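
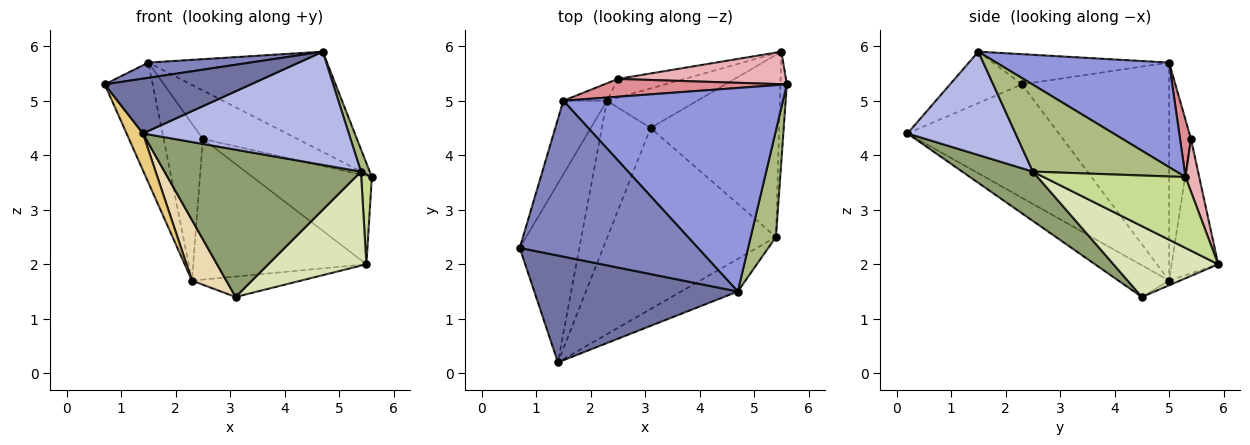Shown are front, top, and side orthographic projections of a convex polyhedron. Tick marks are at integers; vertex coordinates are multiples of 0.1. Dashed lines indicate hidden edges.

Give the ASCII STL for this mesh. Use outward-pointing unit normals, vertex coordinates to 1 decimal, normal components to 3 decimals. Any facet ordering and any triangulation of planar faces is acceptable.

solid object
 facet normal -0.219 -0.445 0.868
  outer loop
   vertex 1.4 0.2 4.4
   vertex 4.7 1.5 5.9
   vertex 0.7 2.3 5.3
  endloop
 endfacet
 facet normal -0.166 -0.096 0.981
  outer loop
   vertex 1.5 5.0 5.7
   vertex 0.7 2.3 5.3
   vertex 4.7 1.5 5.9
  endloop
 endfacet
 facet normal 0.393 0.406 0.825
  outer loop
   vertex 1.5 5.0 5.7
   vertex 4.7 1.5 5.9
   vertex 5.6 5.3 3.6
  endloop
 endfacet
 facet normal 0.450 -0.858 -0.247
  outer loop
   vertex 5.4 2.5 3.7
   vertex 4.7 1.5 5.9
   vertex 1.4 0.2 4.4
  endloop
 endfacet
 facet normal 0.221 -0.615 -0.757
  outer loop
   vertex 5.4 2.5 3.7
   vertex 1.4 0.2 4.4
   vertex 3.1 4.5 1.4
  endloop
 endfacet
 facet normal 0.959 -0.059 0.278
  outer loop
   vertex 5.4 2.5 3.7
   vertex 5.6 5.3 3.6
   vertex 4.7 1.5 5.9
  endloop
 endfacet
 facet normal 0.993 -0.074 -0.090
  outer loop
   vertex 5.5 5.9 2.0
   vertex 5.6 5.3 3.6
   vertex 5.4 2.5 3.7
  endloop
 endfacet
 facet normal 0.440 -0.412 -0.798
  outer loop
   vertex 5.5 5.9 2.0
   vertex 5.4 2.5 3.7
   vertex 3.1 4.5 1.4
  endloop
 endfacet
 facet normal -0.046 0.459 -0.887
  outer loop
   vertex 2.3 5.0 1.7
   vertex 5.5 5.9 2.0
   vertex 3.1 4.5 1.4
  endloop
 endfacet
 facet normal -0.934 0.304 -0.187
  outer loop
   vertex 2.3 5.0 1.7
   vertex 0.7 2.3 5.3
   vertex 1.5 5.0 5.7
  endloop
 endfacet
 facet normal -0.881 -0.095 -0.463
  outer loop
   vertex 2.3 5.0 1.7
   vertex 1.4 0.2 4.4
   vertex 0.7 2.3 5.3
  endloop
 endfacet
 facet normal -0.511 -0.346 -0.786
  outer loop
   vertex 2.3 5.0 1.7
   vertex 3.1 4.5 1.4
   vertex 1.4 0.2 4.4
  endloop
 endfacet
 facet normal -0.483 0.870 -0.097
  outer loop
   vertex 2.5 5.4 4.3
   vertex 2.3 5.0 1.7
   vertex 1.5 5.0 5.7
  endloop
 endfacet
 facet normal -0.257 0.958 -0.128
  outer loop
   vertex 2.5 5.4 4.3
   vertex 5.5 5.9 2.0
   vertex 2.3 5.0 1.7
  endloop
 endfacet
 facet normal 0.108 0.933 0.343
  outer loop
   vertex 2.5 5.4 4.3
   vertex 1.5 5.0 5.7
   vertex 5.6 5.3 3.6
  endloop
 endfacet
 facet normal 0.108 0.933 0.343
  outer loop
   vertex 2.5 5.4 4.3
   vertex 5.6 5.3 3.6
   vertex 5.5 5.9 2.0
  endloop
 endfacet
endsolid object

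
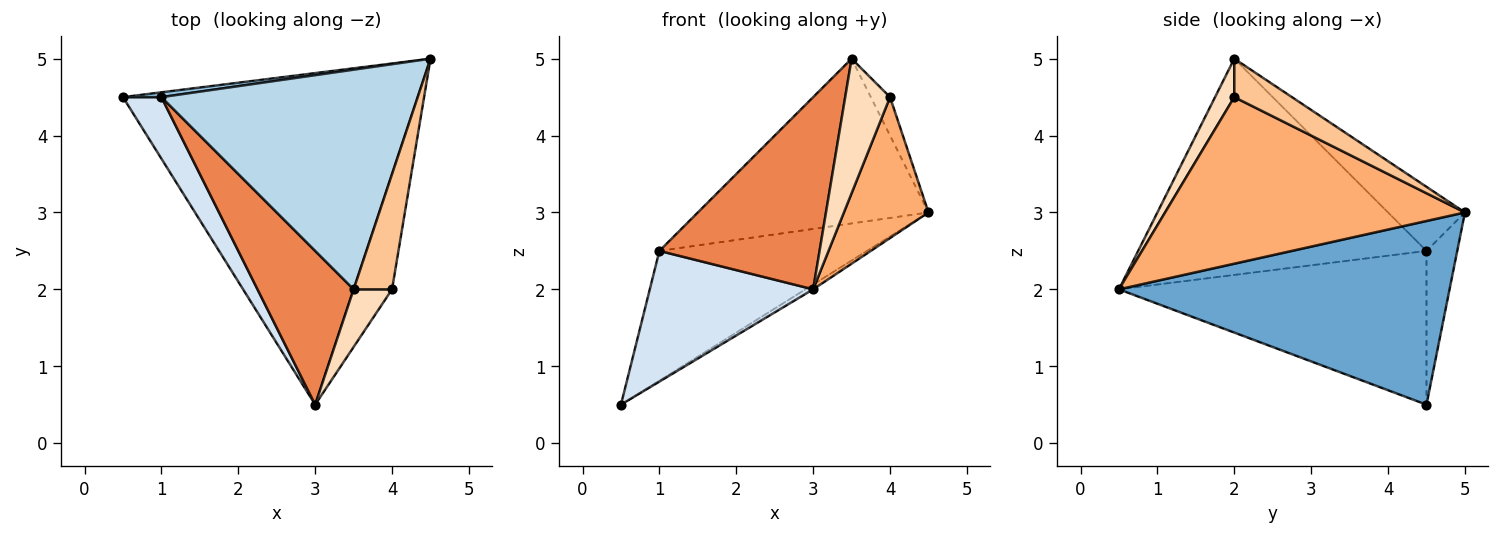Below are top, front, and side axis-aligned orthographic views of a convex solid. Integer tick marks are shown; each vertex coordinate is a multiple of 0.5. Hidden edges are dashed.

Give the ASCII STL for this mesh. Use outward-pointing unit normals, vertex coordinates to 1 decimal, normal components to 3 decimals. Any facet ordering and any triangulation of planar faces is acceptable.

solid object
 facet normal 0.529 0.012 -0.849
  outer loop
   vertex 3.0 0.5 2.0
   vertex 0.5 4.5 0.5
   vertex 4.5 5.0 3.0
  endloop
 endfacet
 facet normal -0.146 0.989 0.037
  outer loop
   vertex 1.0 4.5 2.5
   vertex 4.5 5.0 3.0
   vertex 0.5 4.5 0.5
  endloop
 endfacet
 facet normal -0.196 0.588 0.784
  outer loop
   vertex 1.0 4.5 2.5
   vertex 3.5 2.0 5.0
   vertex 4.5 5.0 3.0
  endloop
 endfacet
 facet normal -0.862 -0.458 0.216
  outer loop
   vertex 1.0 4.5 2.5
   vertex 0.5 4.5 0.5
   vertex 3.0 0.5 2.0
  endloop
 endfacet
 facet normal -0.815 -0.453 0.362
  outer loop
   vertex 1.0 4.5 2.5
   vertex 3.0 0.5 2.0
   vertex 3.5 2.0 5.0
  endloop
 endfacet
 facet normal 0.940 -0.265 -0.217
  outer loop
   vertex 4.0 2.0 4.5
   vertex 3.0 0.5 2.0
   vertex 4.5 5.0 3.0
  endloop
 endfacet
 facet normal 0.688 0.229 0.688
  outer loop
   vertex 4.0 2.0 4.5
   vertex 4.5 5.0 3.0
   vertex 3.5 2.0 5.0
  endloop
 endfacet
 facet normal 0.367 -0.855 0.367
  outer loop
   vertex 4.0 2.0 4.5
   vertex 3.5 2.0 5.0
   vertex 3.0 0.5 2.0
  endloop
 endfacet
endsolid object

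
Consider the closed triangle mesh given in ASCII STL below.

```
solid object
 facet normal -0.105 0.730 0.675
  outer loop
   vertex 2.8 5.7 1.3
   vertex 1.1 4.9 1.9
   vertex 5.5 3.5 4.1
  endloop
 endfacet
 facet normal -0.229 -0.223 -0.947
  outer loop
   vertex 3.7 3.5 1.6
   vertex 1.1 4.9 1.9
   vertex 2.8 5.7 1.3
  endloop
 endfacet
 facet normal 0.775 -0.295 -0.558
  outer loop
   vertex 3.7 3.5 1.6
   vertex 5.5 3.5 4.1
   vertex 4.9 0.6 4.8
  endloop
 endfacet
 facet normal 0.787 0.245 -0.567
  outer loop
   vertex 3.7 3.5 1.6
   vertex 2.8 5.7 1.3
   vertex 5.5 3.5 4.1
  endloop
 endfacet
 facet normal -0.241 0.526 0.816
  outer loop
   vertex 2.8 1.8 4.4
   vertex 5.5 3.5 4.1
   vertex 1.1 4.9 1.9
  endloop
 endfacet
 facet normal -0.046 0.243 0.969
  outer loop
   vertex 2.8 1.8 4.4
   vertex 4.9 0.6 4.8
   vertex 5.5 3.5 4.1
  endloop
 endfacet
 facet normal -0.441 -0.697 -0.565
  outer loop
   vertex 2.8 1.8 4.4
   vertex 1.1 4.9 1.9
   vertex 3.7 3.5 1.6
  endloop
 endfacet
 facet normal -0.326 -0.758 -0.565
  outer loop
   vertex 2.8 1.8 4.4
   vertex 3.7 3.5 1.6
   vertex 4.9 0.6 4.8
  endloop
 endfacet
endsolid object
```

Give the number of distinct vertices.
6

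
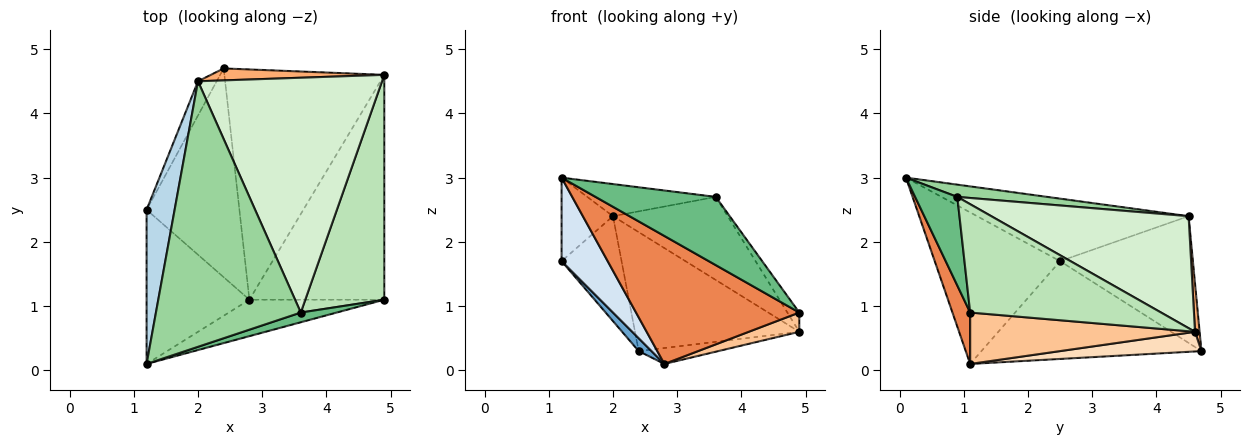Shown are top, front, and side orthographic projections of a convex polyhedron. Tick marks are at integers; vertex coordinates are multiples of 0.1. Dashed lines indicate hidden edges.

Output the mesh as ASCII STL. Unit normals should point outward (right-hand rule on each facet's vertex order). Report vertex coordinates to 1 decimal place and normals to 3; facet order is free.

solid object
 facet normal -0.725 -0.042 -0.688
  outer loop
   vertex 2.8 1.1 0.1
   vertex 1.2 2.5 1.7
   vertex 2.4 4.7 0.3
  endloop
 endfacet
 facet normal -0.903 0.408 -0.133
  outer loop
   vertex 2.0 4.5 2.4
   vertex 2.4 4.7 0.3
   vertex 1.2 2.5 1.7
  endloop
 endfacet
 facet normal -0.891 0.216 0.400
  outer loop
   vertex 1.2 0.1 3.0
   vertex 2.0 4.5 2.4
   vertex 1.2 2.5 1.7
  endloop
 endfacet
 facet normal -0.792 -0.291 -0.537
  outer loop
   vertex 1.2 0.1 3.0
   vertex 1.2 2.5 1.7
   vertex 2.8 1.1 0.1
  endloop
 endfacet
 facet normal 0.104 -0.957 -0.273
  outer loop
   vertex 1.2 0.1 3.0
   vertex 2.8 1.1 0.1
   vertex 4.9 1.1 0.9
  endloop
 endfacet
 facet normal 0.028 0.995 0.100
  outer loop
   vertex 4.9 4.6 0.6
   vertex 2.4 4.7 0.3
   vertex 2.0 4.5 2.4
  endloop
 endfacet
 facet normal 0.355 -0.080 -0.932
  outer loop
   vertex 4.9 4.6 0.6
   vertex 4.9 1.1 0.9
   vertex 2.8 1.1 0.1
  endloop
 endfacet
 facet normal 0.122 0.069 -0.990
  outer loop
   vertex 4.9 4.6 0.6
   vertex 2.8 1.1 0.1
   vertex 2.4 4.7 0.3
  endloop
 endfacet
 facet normal 0.328 -0.935 0.133
  outer loop
   vertex 3.6 0.9 2.7
   vertex 1.2 0.1 3.0
   vertex 4.9 1.1 0.9
  endloop
 endfacet
 facet normal 0.084 0.120 0.989
  outer loop
   vertex 3.6 0.9 2.7
   vertex 2.0 4.5 2.4
   vertex 1.2 0.1 3.0
  endloop
 endfacet
 facet normal 0.807 0.050 0.588
  outer loop
   vertex 3.6 0.9 2.7
   vertex 4.9 1.1 0.9
   vertex 4.9 4.6 0.6
  endloop
 endfacet
 facet normal 0.498 0.289 0.818
  outer loop
   vertex 3.6 0.9 2.7
   vertex 4.9 4.6 0.6
   vertex 2.0 4.5 2.4
  endloop
 endfacet
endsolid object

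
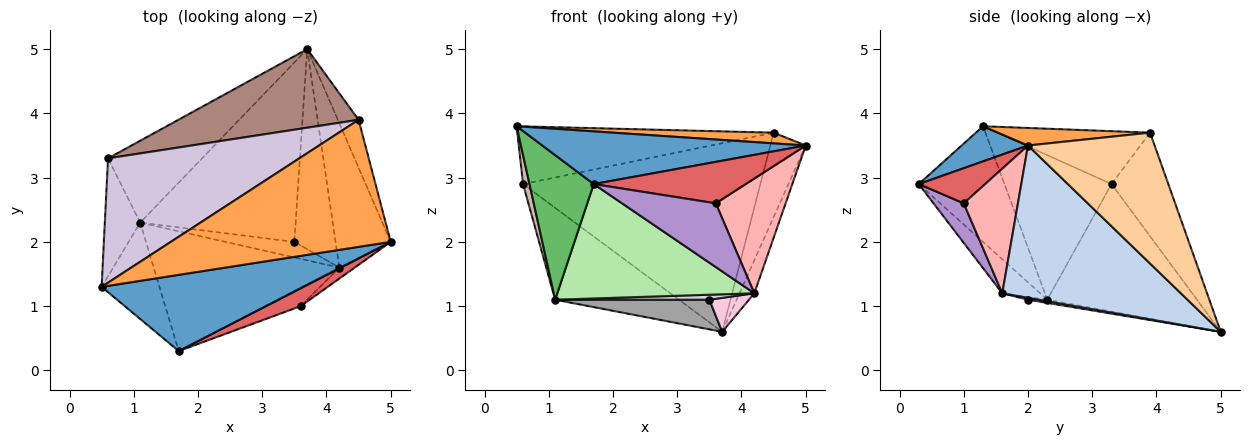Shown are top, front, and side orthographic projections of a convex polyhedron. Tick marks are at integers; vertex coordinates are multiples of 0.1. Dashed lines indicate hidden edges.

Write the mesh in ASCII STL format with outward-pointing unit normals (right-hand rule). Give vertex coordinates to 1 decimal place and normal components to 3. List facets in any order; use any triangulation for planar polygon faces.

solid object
 facet normal 0.142 -0.563 0.814
  outer loop
   vertex 1.7 0.3 2.9
   vertex 5.0 2.0 3.5
   vertex 0.5 1.3 3.8
  endloop
 endfacet
 facet normal 0.937 0.078 -0.340
  outer loop
   vertex 4.2 1.6 1.2
   vertex 3.7 5.0 0.6
   vertex 5.0 2.0 3.5
  endloop
 endfacet
 facet normal 0.079 -0.084 0.993
  outer loop
   vertex 4.5 3.9 3.7
   vertex 0.5 1.3 3.8
   vertex 5.0 2.0 3.5
  endloop
 endfacet
 facet normal 0.952 0.266 -0.151
  outer loop
   vertex 4.5 3.9 3.7
   vertex 5.0 2.0 3.5
   vertex 3.7 5.0 0.6
  endloop
 endfacet
 facet normal -0.743 -0.557 -0.371
  outer loop
   vertex 1.1 2.3 1.1
   vertex 1.7 0.3 2.9
   vertex 0.5 1.3 3.8
  endloop
 endfacet
 facet normal -0.131 -0.685 -0.717
  outer loop
   vertex 1.1 2.3 1.1
   vertex 4.2 1.6 1.2
   vertex 1.7 0.3 2.9
  endloop
 endfacet
 facet normal 0.372 -0.852 0.368
  outer loop
   vertex 3.6 1.0 2.6
   vertex 5.0 2.0 3.5
   vertex 1.7 0.3 2.9
  endloop
 endfacet
 facet normal 0.611 -0.788 -0.076
  outer loop
   vertex 3.6 1.0 2.6
   vertex 4.2 1.6 1.2
   vertex 5.0 2.0 3.5
  endloop
 endfacet
 facet normal 0.296 -0.917 -0.266
  outer loop
   vertex 3.6 1.0 2.6
   vertex 1.7 0.3 2.9
   vertex 4.2 1.6 1.2
  endloop
 endfacet
 facet normal -0.243 0.408 0.880
  outer loop
   vertex 0.6 3.3 2.9
   vertex 0.5 1.3 3.8
   vertex 4.5 3.9 3.7
  endloop
 endfacet
 facet normal -0.216 0.901 0.376
  outer loop
   vertex 0.6 3.3 2.9
   vertex 4.5 3.9 3.7
   vertex 3.7 5.0 0.6
  endloop
 endfacet
 facet normal -0.970 -0.058 -0.237
  outer loop
   vertex 0.6 3.3 2.9
   vertex 1.1 2.3 1.1
   vertex 0.5 1.3 3.8
  endloop
 endfacet
 facet normal -0.670 0.554 -0.494
  outer loop
   vertex 0.6 3.3 2.9
   vertex 3.7 5.0 0.6
   vertex 1.1 2.3 1.1
  endloop
 endfacet
 facet normal 0.045 -0.167 -0.985
  outer loop
   vertex 3.5 2.0 1.1
   vertex 3.7 5.0 0.6
   vertex 4.2 1.6 1.2
  endloop
 endfacet
 facet normal -0.020 -0.163 -0.986
  outer loop
   vertex 3.5 2.0 1.1
   vertex 1.1 2.3 1.1
   vertex 3.7 5.0 0.6
  endloop
 endfacet
 facet normal -0.038 -0.305 -0.952
  outer loop
   vertex 3.5 2.0 1.1
   vertex 4.2 1.6 1.2
   vertex 1.1 2.3 1.1
  endloop
 endfacet
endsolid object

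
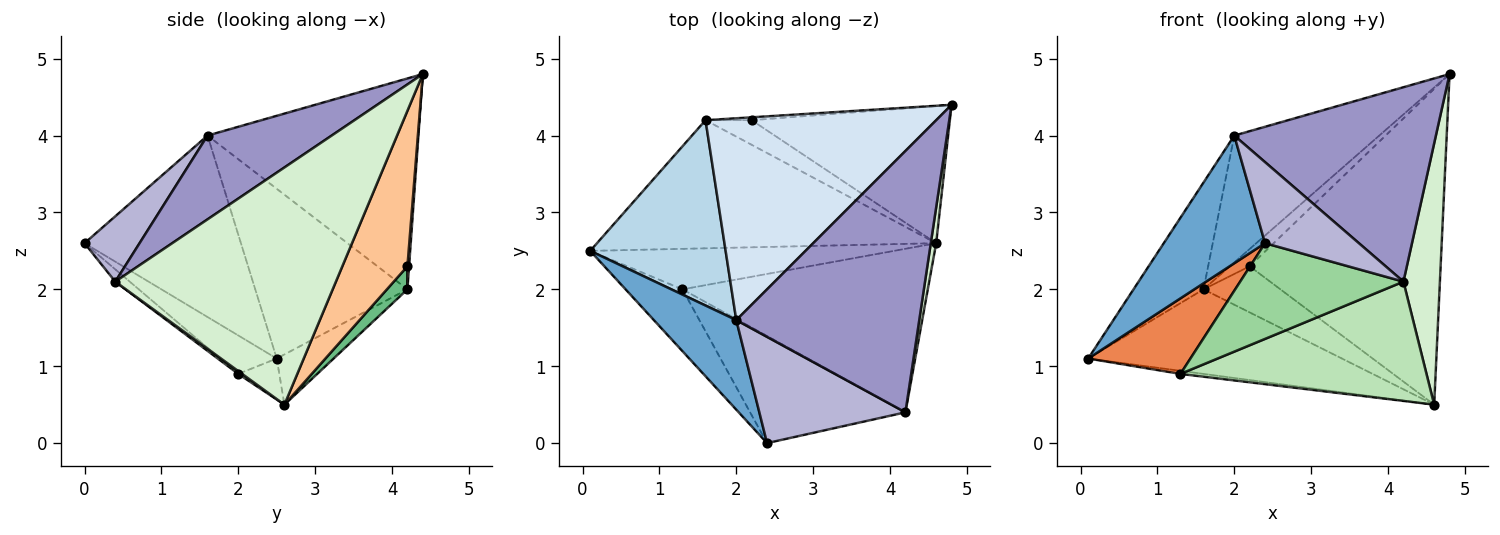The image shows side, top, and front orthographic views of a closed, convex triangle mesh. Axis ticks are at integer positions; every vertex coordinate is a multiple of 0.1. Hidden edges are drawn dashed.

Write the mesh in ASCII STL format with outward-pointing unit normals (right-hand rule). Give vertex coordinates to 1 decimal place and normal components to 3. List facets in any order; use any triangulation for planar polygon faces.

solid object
 facet normal -0.784 -0.508 0.356
  outer loop
   vertex 2.0 1.6 4.0
   vertex 0.1 2.5 1.1
   vertex 2.4 0.0 2.6
  endloop
 endfacet
 facet normal -0.123 0.547 -0.828
  outer loop
   vertex 1.6 4.2 2.0
   vertex 4.6 2.6 0.5
   vertex 0.1 2.5 1.1
  endloop
 endfacet
 facet normal -0.736 0.338 0.587
  outer loop
   vertex 1.6 4.2 2.0
   vertex 0.1 2.5 1.1
   vertex 2.0 1.6 4.0
  endloop
 endfacet
 facet normal -0.612 0.421 0.669
  outer loop
   vertex 1.6 4.2 2.0
   vertex 2.0 1.6 4.0
   vertex 4.8 4.4 4.8
  endloop
 endfacet
 facet normal -0.393 -0.711 -0.582
  outer loop
   vertex 1.3 2.0 0.9
   vertex 2.4 0.0 2.6
   vertex 0.1 2.5 1.1
  endloop
 endfacet
 facet normal -0.133 0.075 -0.988
  outer loop
   vertex 1.3 2.0 0.9
   vertex 0.1 2.5 1.1
   vertex 4.6 2.6 0.5
  endloop
 endfacet
 facet normal 0.298 0.875 -0.380
  outer loop
   vertex 2.2 4.2 2.3
   vertex 4.8 4.4 4.8
   vertex 4.6 2.6 0.5
  endloop
 endfacet
 facet normal 0.082 0.983 -0.164
  outer loop
   vertex 2.2 4.2 2.3
   vertex 1.6 4.2 2.0
   vertex 4.8 4.4 4.8
  endloop
 endfacet
 facet normal 0.229 0.859 -0.458
  outer loop
   vertex 2.2 4.2 2.3
   vertex 4.6 2.6 0.5
   vertex 1.6 4.2 2.0
  endloop
 endfacet
 facet normal -0.059 -0.665 -0.744
  outer loop
   vertex 4.2 0.4 2.1
   vertex 2.4 0.0 2.6
   vertex 1.3 2.0 0.9
  endloop
 endfacet
 facet normal 0.009 -0.589 -0.808
  outer loop
   vertex 4.2 0.4 2.1
   vertex 1.3 2.0 0.9
   vertex 4.6 2.6 0.5
  endloop
 endfacet
 facet normal 0.986 -0.163 0.022
  outer loop
   vertex 4.2 0.4 2.1
   vertex 4.6 2.6 0.5
   vertex 4.8 4.4 4.8
  endloop
 endfacet
 facet normal 0.345 -0.560 0.753
  outer loop
   vertex 4.2 0.4 2.1
   vertex 4.8 4.4 4.8
   vertex 2.0 1.6 4.0
  endloop
 endfacet
 facet normal 0.335 -0.572 0.749
  outer loop
   vertex 4.2 0.4 2.1
   vertex 2.0 1.6 4.0
   vertex 2.4 0.0 2.6
  endloop
 endfacet
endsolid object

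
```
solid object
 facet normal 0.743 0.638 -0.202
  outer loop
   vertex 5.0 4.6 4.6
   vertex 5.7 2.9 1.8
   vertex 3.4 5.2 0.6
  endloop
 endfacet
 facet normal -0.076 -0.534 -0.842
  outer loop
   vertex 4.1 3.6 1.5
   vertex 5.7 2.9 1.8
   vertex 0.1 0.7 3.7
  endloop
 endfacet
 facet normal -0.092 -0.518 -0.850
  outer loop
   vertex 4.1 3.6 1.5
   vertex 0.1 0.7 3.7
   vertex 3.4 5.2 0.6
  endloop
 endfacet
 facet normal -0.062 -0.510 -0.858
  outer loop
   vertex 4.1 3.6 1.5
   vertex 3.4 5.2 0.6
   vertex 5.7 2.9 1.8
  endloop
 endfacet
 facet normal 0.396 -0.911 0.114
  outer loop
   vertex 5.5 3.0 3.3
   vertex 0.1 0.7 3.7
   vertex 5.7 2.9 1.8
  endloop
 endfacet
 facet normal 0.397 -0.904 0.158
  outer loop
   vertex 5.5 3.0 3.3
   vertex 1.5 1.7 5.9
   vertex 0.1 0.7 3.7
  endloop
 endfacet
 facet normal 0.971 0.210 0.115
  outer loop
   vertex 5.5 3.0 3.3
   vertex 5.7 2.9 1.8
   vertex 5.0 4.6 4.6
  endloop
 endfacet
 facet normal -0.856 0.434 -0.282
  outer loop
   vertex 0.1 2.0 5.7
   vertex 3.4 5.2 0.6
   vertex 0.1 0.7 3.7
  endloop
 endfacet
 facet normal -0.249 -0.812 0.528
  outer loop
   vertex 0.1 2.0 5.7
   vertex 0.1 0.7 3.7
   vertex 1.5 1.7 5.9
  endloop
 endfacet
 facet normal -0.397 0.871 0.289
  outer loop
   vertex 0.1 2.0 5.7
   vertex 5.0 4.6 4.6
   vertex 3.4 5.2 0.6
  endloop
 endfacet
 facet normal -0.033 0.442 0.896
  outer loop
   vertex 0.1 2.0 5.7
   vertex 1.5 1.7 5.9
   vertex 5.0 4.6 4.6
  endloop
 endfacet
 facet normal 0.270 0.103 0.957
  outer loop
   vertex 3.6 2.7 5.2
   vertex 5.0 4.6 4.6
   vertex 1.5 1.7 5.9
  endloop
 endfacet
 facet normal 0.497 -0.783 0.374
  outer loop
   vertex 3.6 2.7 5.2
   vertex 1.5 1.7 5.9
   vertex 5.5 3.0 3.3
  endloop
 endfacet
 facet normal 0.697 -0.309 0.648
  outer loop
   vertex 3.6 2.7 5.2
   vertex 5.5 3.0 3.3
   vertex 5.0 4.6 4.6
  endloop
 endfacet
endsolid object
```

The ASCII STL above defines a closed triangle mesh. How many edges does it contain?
21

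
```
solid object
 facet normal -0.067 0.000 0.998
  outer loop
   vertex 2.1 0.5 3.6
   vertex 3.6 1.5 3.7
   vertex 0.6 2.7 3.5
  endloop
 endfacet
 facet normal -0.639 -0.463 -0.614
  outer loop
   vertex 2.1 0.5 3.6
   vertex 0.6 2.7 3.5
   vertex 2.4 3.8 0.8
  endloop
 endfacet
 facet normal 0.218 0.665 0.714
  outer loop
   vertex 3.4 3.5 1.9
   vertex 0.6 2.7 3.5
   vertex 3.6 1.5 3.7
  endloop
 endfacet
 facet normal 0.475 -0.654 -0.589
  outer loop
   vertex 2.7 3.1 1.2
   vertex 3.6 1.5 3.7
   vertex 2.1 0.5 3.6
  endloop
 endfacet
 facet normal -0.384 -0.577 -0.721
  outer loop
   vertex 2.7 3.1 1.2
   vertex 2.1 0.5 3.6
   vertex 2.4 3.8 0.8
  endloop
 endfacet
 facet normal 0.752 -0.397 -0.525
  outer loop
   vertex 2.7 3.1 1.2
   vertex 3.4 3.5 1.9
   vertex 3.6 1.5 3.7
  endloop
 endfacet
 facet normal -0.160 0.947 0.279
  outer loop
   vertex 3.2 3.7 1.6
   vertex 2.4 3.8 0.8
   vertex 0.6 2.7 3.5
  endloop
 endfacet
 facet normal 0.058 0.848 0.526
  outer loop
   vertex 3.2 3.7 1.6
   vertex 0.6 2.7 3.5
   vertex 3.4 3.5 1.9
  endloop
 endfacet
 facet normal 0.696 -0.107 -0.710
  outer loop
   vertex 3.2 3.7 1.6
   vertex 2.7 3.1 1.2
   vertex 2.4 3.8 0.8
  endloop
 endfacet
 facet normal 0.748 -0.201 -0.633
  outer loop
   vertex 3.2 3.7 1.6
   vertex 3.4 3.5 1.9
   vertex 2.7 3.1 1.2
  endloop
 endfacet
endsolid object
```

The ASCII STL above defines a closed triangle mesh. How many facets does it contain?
10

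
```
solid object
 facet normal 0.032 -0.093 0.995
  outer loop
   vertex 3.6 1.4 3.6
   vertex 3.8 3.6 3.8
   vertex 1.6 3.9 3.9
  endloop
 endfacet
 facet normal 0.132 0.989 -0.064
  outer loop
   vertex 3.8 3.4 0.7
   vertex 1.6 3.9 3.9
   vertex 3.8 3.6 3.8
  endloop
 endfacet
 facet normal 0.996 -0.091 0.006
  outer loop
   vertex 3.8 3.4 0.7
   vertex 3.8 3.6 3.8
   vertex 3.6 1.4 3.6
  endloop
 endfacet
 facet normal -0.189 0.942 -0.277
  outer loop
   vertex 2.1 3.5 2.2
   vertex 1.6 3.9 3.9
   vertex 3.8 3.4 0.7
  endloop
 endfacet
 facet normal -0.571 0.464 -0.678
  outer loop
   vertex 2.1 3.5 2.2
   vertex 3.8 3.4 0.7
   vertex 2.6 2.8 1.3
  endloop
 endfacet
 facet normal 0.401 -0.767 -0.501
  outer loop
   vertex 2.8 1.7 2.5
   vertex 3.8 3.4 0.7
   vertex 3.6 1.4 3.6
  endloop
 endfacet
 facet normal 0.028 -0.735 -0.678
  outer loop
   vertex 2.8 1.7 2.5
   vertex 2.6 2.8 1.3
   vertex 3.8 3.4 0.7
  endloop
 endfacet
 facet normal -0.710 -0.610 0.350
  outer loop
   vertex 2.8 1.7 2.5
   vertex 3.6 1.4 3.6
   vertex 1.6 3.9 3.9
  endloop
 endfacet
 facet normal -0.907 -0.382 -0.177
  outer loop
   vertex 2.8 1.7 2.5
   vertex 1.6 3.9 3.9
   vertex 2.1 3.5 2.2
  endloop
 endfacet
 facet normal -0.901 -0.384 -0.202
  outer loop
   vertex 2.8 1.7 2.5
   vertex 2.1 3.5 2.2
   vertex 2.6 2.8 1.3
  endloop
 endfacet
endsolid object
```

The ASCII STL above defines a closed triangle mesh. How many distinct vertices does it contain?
7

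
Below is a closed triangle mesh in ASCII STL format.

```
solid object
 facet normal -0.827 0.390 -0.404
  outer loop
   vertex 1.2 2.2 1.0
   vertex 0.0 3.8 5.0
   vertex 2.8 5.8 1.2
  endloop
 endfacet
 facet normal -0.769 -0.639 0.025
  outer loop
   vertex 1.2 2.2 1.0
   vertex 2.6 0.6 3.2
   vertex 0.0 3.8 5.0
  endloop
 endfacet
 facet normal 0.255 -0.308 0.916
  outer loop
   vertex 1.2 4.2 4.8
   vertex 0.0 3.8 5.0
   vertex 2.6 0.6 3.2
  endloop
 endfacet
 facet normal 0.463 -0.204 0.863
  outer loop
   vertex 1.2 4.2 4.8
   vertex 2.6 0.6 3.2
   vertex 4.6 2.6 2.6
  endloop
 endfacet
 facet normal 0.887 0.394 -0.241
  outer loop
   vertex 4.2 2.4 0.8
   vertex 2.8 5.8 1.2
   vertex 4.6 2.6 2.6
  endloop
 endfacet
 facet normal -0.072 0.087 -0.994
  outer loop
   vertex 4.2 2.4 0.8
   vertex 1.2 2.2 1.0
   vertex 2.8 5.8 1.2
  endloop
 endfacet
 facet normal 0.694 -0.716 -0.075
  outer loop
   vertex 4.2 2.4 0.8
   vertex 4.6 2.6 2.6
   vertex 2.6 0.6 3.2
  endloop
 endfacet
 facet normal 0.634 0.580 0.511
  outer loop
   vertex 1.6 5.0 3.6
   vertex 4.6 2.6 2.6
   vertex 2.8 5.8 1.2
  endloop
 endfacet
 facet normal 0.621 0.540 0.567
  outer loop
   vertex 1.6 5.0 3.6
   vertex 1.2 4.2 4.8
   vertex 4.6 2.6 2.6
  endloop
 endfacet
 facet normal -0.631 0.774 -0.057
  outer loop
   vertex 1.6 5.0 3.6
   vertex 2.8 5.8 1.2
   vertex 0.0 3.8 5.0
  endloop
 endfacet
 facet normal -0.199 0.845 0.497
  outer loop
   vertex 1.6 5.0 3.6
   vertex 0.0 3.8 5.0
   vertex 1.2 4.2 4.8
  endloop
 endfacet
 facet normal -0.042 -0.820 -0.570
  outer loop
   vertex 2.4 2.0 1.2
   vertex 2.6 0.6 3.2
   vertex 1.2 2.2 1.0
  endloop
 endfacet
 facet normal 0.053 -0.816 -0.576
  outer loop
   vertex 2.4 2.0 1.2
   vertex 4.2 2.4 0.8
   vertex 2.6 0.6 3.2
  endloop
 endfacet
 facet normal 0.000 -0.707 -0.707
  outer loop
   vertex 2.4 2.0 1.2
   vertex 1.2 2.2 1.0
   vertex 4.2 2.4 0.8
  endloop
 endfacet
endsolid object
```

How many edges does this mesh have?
21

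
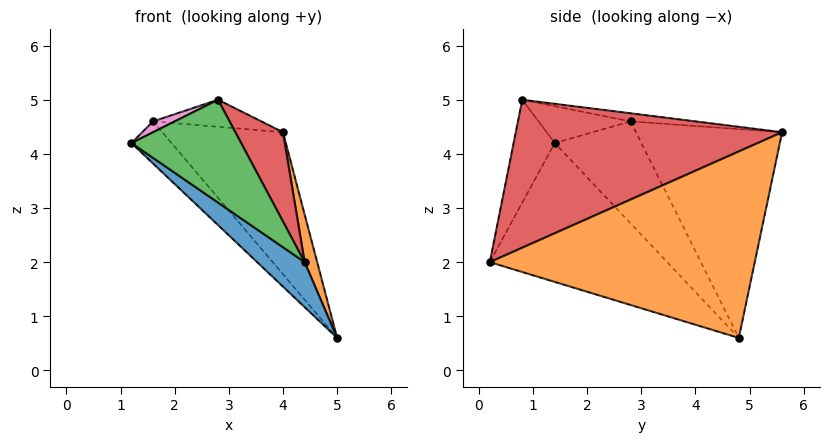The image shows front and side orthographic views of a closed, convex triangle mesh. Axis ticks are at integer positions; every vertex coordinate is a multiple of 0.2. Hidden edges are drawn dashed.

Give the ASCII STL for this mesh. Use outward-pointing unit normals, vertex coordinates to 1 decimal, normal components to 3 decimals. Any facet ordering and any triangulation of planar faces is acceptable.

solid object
 facet normal -0.599 -0.161 -0.784
  outer loop
   vertex 4.4 0.2 2.0
   vertex 1.2 1.4 4.2
   vertex 5.0 4.8 0.6
  endloop
 endfacet
 facet normal 0.964 -0.046 0.263
  outer loop
   vertex 4.0 5.6 4.4
   vertex 4.4 0.2 2.0
   vertex 5.0 4.8 0.6
  endloop
 endfacet
 facet normal -0.351 -0.936 0.000
  outer loop
   vertex 2.8 0.8 5.0
   vertex 1.2 1.4 4.2
   vertex 4.4 0.2 2.0
  endloop
 endfacet
 facet normal 0.859 -0.154 0.489
  outer loop
   vertex 2.8 0.8 5.0
   vertex 4.4 0.2 2.0
   vertex 4.0 5.6 4.4
  endloop
 endfacet
 facet normal -0.791 0.366 -0.490
  outer loop
   vertex 1.6 2.8 4.6
   vertex 5.0 4.8 0.6
   vertex 1.2 1.4 4.2
  endloop
 endfacet
 facet normal -0.731 0.603 -0.319
  outer loop
   vertex 1.6 2.8 4.6
   vertex 4.0 5.6 4.4
   vertex 5.0 4.8 0.6
  endloop
 endfacet
 facet normal -0.478 -0.112 0.871
  outer loop
   vertex 1.6 2.8 4.6
   vertex 1.2 1.4 4.2
   vertex 2.8 0.8 5.0
  endloop
 endfacet
 facet normal -0.087 0.145 0.986
  outer loop
   vertex 1.6 2.8 4.6
   vertex 2.8 0.8 5.0
   vertex 4.0 5.6 4.4
  endloop
 endfacet
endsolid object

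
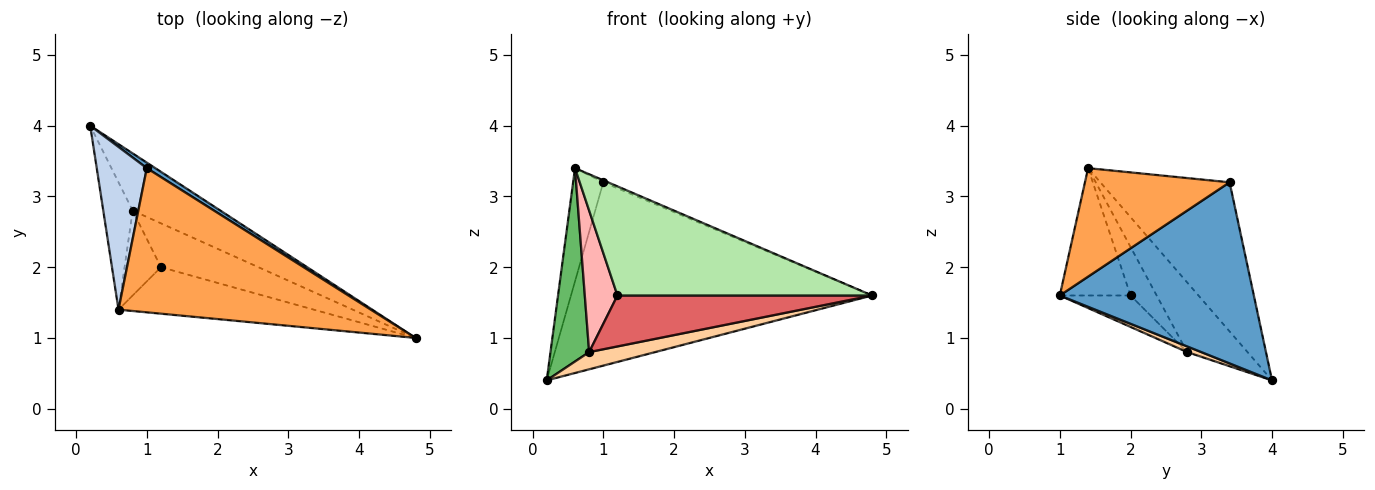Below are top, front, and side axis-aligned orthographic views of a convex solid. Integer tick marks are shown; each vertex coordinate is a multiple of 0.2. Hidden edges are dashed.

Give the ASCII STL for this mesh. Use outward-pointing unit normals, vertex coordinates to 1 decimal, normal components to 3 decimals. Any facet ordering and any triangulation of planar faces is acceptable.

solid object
 facet normal 0.541 0.840 0.025
  outer loop
   vertex 1.0 3.4 3.2
   vertex 4.8 1.0 1.6
   vertex 0.2 4.0 0.4
  endloop
 endfacet
 facet normal -0.926 0.216 0.311
  outer loop
   vertex 1.0 3.4 3.2
   vertex 0.2 4.0 0.4
   vertex 0.6 1.4 3.4
  endloop
 endfacet
 facet normal 0.395 0.013 0.919
  outer loop
   vertex 1.0 3.4 3.2
   vertex 0.6 1.4 3.4
   vertex 4.8 1.0 1.6
  endloop
 endfacet
 facet normal 0.062 -0.288 -0.956
  outer loop
   vertex 0.8 2.8 0.8
   vertex 0.2 4.0 0.4
   vertex 4.8 1.0 1.6
  endloop
 endfacet
 facet normal -0.793 -0.508 -0.335
  outer loop
   vertex 0.8 2.8 0.8
   vertex 0.6 1.4 3.4
   vertex 0.2 4.0 0.4
  endloop
 endfacet
 facet normal -0.248 -0.891 -0.380
  outer loop
   vertex 1.2 2.0 1.6
   vertex 4.8 1.0 1.6
   vertex 0.6 1.4 3.4
  endloop
 endfacet
 facet normal -0.206 -0.742 -0.639
  outer loop
   vertex 1.2 2.0 1.6
   vertex 0.8 2.8 0.8
   vertex 4.8 1.0 1.6
  endloop
 endfacet
 facet normal -0.566 -0.707 -0.424
  outer loop
   vertex 1.2 2.0 1.6
   vertex 0.6 1.4 3.4
   vertex 0.8 2.8 0.8
  endloop
 endfacet
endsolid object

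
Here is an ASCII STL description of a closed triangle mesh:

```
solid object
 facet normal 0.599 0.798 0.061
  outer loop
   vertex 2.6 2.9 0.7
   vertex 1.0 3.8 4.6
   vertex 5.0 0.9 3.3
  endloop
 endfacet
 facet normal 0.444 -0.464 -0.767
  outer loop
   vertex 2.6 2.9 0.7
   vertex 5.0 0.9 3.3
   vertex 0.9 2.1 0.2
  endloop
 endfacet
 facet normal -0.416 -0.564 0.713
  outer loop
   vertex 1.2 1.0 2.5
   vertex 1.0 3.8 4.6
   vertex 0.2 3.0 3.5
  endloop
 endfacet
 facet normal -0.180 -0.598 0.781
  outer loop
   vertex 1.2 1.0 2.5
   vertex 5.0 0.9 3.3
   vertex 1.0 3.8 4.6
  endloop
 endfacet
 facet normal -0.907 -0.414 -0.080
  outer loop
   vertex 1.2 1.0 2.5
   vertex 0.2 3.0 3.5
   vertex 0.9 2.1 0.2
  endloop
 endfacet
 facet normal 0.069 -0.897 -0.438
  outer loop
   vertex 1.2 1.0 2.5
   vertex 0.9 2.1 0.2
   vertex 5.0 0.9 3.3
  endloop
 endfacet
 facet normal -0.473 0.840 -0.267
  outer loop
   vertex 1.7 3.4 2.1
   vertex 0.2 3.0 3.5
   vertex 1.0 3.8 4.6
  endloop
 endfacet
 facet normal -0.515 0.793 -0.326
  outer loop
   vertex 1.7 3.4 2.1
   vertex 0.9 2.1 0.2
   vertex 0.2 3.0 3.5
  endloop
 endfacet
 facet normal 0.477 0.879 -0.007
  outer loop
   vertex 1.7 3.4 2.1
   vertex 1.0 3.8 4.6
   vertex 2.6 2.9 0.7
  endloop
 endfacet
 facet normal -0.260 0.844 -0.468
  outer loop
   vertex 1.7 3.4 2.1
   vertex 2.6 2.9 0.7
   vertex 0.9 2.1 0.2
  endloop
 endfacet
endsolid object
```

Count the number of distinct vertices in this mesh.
7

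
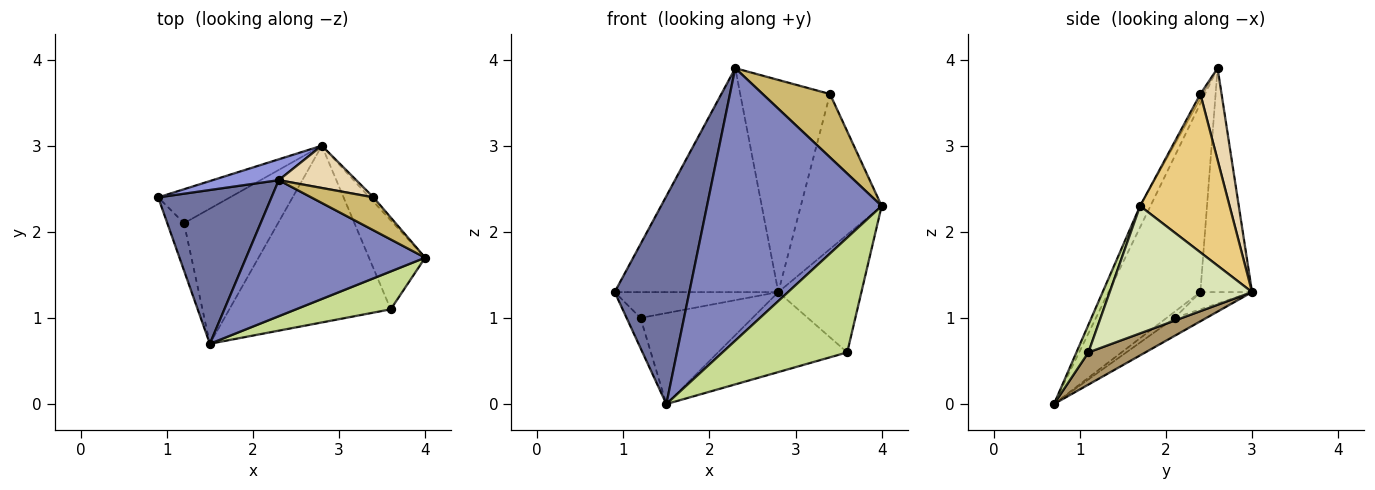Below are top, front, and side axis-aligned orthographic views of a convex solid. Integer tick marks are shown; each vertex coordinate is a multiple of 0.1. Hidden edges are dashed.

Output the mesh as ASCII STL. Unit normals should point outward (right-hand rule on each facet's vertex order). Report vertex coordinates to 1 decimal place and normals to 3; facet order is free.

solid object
 facet normal -0.703 -0.571 0.423
  outer loop
   vertex 2.3 2.6 3.9
   vertex 0.9 2.4 1.3
   vertex 1.5 0.7 0.0
  endloop
 endfacet
 facet normal -0.053 -0.893 0.446
  outer loop
   vertex 2.3 2.6 3.9
   vertex 1.5 0.7 0.0
   vertex 4.0 1.7 2.3
  endloop
 endfacet
 facet normal -0.300 0.950 0.088
  outer loop
   vertex 2.8 3.0 1.3
   vertex 0.9 2.4 1.3
   vertex 2.3 2.6 3.9
  endloop
 endfacet
 facet normal -0.293 0.513 -0.807
  outer loop
   vertex 1.2 2.1 1.0
   vertex 1.5 0.7 0.0
   vertex 0.9 2.4 1.3
  endloop
 endfacet
 facet normal -0.188 0.594 -0.782
  outer loop
   vertex 1.2 2.1 1.0
   vertex 0.9 2.4 1.3
   vertex 2.8 3.0 1.3
  endloop
 endfacet
 facet normal -0.157 0.552 -0.819
  outer loop
   vertex 1.2 2.1 1.0
   vertex 2.8 3.0 1.3
   vertex 1.5 0.7 0.0
  endloop
 endfacet
 facet normal 0.091 -0.946 0.312
  outer loop
   vertex 3.6 1.1 0.6
   vertex 4.0 1.7 2.3
   vertex 1.5 0.7 0.0
  endloop
 endfacet
 facet normal 0.807 0.471 -0.356
  outer loop
   vertex 3.6 1.1 0.6
   vertex 2.8 3.0 1.3
   vertex 4.0 1.7 2.3
  endloop
 endfacet
 facet normal 0.179 0.406 -0.896
  outer loop
   vertex 3.6 1.1 0.6
   vertex 1.5 0.7 0.0
   vertex 2.8 3.0 1.3
  endloop
 endfacet
 facet normal -0.035 -0.887 0.461
  outer loop
   vertex 3.4 2.4 3.6
   vertex 2.3 2.6 3.9
   vertex 4.0 1.7 2.3
  endloop
 endfacet
 facet normal 0.742 0.670 -0.019
  outer loop
   vertex 3.4 2.4 3.6
   vertex 4.0 1.7 2.3
   vertex 2.8 3.0 1.3
  endloop
 endfacet
 facet normal 0.226 0.955 0.190
  outer loop
   vertex 3.4 2.4 3.6
   vertex 2.8 3.0 1.3
   vertex 2.3 2.6 3.9
  endloop
 endfacet
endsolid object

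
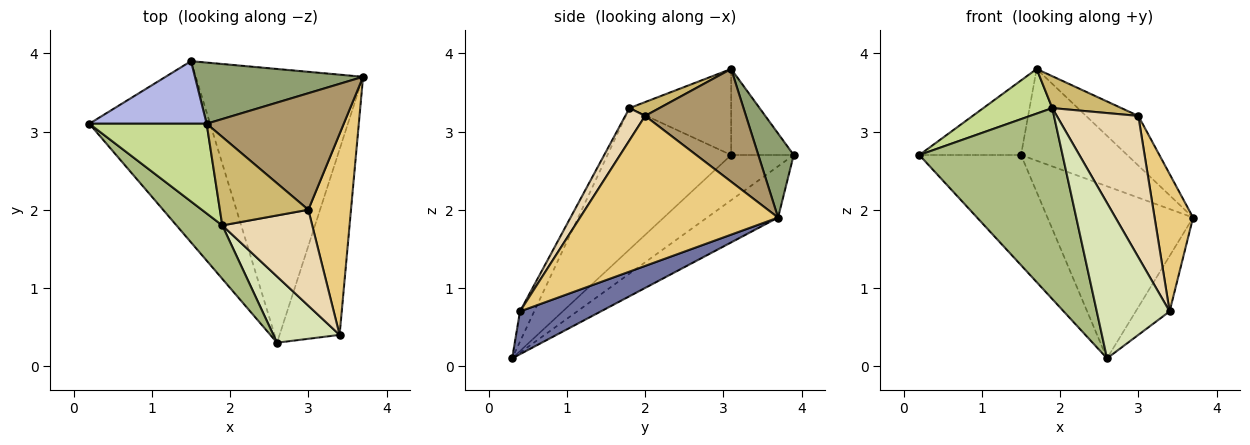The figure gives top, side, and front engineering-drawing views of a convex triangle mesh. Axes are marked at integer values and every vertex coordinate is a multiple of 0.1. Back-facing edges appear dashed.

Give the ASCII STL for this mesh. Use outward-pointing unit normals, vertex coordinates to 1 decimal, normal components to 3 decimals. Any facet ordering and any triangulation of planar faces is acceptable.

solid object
 facet normal 0.564 0.236 -0.791
  outer loop
   vertex 3.4 0.4 0.7
   vertex 2.6 0.3 0.1
   vertex 3.7 3.7 1.9
  endloop
 endfacet
 facet normal -0.304 0.495 -0.814
  outer loop
   vertex 1.5 3.9 2.7
   vertex 2.6 0.3 0.1
   vertex 0.2 3.1 2.7
  endloop
 endfacet
 facet normal -0.251 0.515 -0.819
  outer loop
   vertex 1.5 3.9 2.7
   vertex 3.7 3.7 1.9
   vertex 2.6 0.3 0.1
  endloop
 endfacet
 facet normal -0.426 0.693 0.581
  outer loop
   vertex 1.5 3.9 2.7
   vertex 0.2 3.1 2.7
   vertex 1.7 3.1 3.8
  endloop
 endfacet
 facet normal 0.267 0.802 0.535
  outer loop
   vertex 1.5 3.9 2.7
   vertex 1.7 3.1 3.8
   vertex 3.7 3.7 1.9
  endloop
 endfacet
 facet normal -0.639 -0.740 0.207
  outer loop
   vertex 1.9 1.8 3.3
   vertex 0.2 3.1 2.7
   vertex 2.6 0.3 0.1
  endloop
 endfacet
 facet normal -0.549 -0.372 0.748
  outer loop
   vertex 1.9 1.8 3.3
   vertex 1.7 3.1 3.8
   vertex 0.2 3.1 2.7
  endloop
 endfacet
 facet normal -0.176 -0.906 0.386
  outer loop
   vertex 1.9 1.8 3.3
   vertex 2.6 0.3 0.1
   vertex 3.4 0.4 0.7
  endloop
 endfacet
 facet normal 0.603 0.313 0.734
  outer loop
   vertex 3.0 2.0 3.2
   vertex 3.7 3.7 1.9
   vertex 1.7 3.1 3.8
  endloop
 endfacet
 facet normal 0.146 -0.336 0.931
  outer loop
   vertex 3.0 2.0 3.2
   vertex 1.7 3.1 3.8
   vertex 1.9 1.8 3.3
  endloop
 endfacet
 facet normal 0.945 -0.184 0.269
  outer loop
   vertex 3.0 2.0 3.2
   vertex 3.4 0.4 0.7
   vertex 3.7 3.7 1.9
  endloop
 endfacet
 facet normal 0.198 -0.811 0.551
  outer loop
   vertex 3.0 2.0 3.2
   vertex 1.9 1.8 3.3
   vertex 3.4 0.4 0.7
  endloop
 endfacet
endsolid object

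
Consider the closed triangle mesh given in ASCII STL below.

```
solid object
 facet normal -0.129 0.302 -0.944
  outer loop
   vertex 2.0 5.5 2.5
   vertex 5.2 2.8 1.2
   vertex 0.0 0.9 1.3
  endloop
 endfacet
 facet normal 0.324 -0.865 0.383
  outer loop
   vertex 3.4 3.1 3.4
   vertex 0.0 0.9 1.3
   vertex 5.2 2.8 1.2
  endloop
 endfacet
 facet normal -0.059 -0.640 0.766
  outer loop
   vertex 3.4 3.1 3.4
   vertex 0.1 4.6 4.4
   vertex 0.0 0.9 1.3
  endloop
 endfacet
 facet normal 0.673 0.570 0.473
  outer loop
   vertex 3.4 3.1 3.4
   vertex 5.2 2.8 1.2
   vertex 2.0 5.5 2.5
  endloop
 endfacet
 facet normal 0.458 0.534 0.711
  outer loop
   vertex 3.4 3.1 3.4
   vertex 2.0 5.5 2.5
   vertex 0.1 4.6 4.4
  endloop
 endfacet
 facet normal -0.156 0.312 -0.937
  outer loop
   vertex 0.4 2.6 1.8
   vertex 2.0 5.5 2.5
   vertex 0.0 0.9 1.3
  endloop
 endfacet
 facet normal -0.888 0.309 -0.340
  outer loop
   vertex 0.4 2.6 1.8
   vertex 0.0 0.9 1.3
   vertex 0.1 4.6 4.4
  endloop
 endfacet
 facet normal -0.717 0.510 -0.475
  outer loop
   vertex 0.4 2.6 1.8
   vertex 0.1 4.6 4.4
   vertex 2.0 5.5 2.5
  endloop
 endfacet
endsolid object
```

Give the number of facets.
8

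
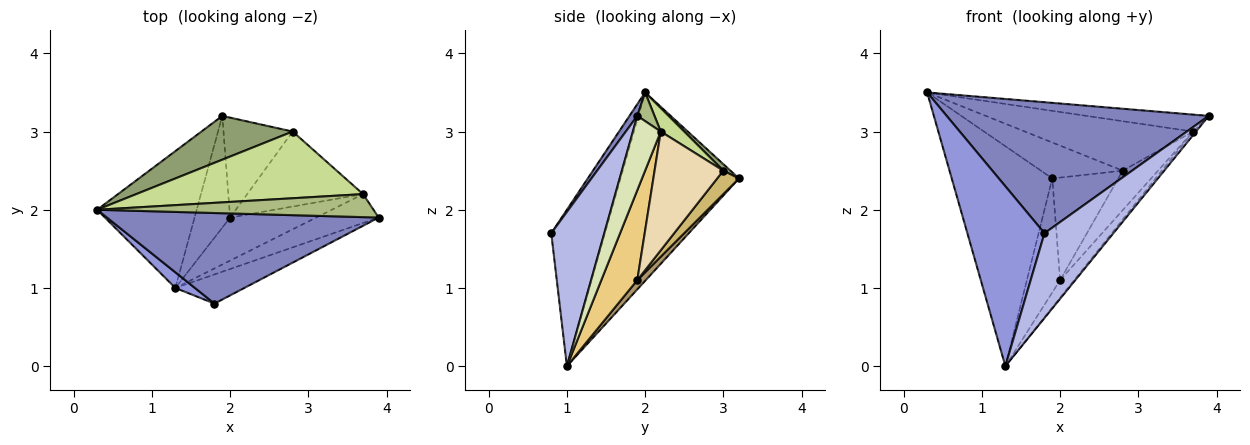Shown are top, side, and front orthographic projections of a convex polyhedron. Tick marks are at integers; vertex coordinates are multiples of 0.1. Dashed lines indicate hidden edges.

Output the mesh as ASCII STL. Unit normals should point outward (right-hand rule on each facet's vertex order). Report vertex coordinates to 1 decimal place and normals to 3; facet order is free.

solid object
 facet normal -0.707 0.600 -0.374
  outer loop
   vertex 1.3 1.0 0.0
   vertex 0.3 2.0 3.5
   vertex 1.9 3.2 2.4
  endloop
 endfacet
 facet normal 0.025 -0.822 0.569
  outer loop
   vertex 1.8 0.8 1.7
   vertex 3.9 1.9 3.2
   vertex 0.3 2.0 3.5
  endloop
 endfacet
 facet normal -0.570 -0.819 0.071
  outer loop
   vertex 1.8 0.8 1.7
   vertex 0.3 2.0 3.5
   vertex 1.3 1.0 0.0
  endloop
 endfacet
 facet normal 0.588 -0.765 -0.263
  outer loop
   vertex 1.8 0.8 1.7
   vertex 1.3 1.0 0.0
   vertex 3.9 1.9 3.2
  endloop
 endfacet
 facet normal 0.055 0.634 0.772
  outer loop
   vertex 2.8 3.0 2.5
   vertex 1.9 3.2 2.4
   vertex 0.3 2.0 3.5
  endloop
 endfacet
 facet normal 0.083 0.591 0.803
  outer loop
   vertex 3.7 2.2 3.0
   vertex 0.3 2.0 3.5
   vertex 3.9 1.9 3.2
  endloop
 endfacet
 facet normal 0.083 0.594 0.801
  outer loop
   vertex 3.7 2.2 3.0
   vertex 2.8 3.0 2.5
   vertex 0.3 2.0 3.5
  endloop
 endfacet
 facet normal 0.762 0.080 -0.642
  outer loop
   vertex 3.7 2.2 3.0
   vertex 3.9 1.9 3.2
   vertex 1.3 1.0 0.0
  endloop
 endfacet
 facet normal 0.179 0.703 -0.689
  outer loop
   vertex 2.0 1.9 1.1
   vertex 1.3 1.0 0.0
   vertex 1.9 3.2 2.4
  endloop
 endfacet
 facet normal 0.230 0.697 -0.679
  outer loop
   vertex 2.0 1.9 1.1
   vertex 1.9 3.2 2.4
   vertex 2.8 3.0 2.5
  endloop
 endfacet
 facet normal 0.695 0.272 -0.665
  outer loop
   vertex 2.0 1.9 1.1
   vertex 3.7 2.2 3.0
   vertex 1.3 1.0 0.0
  endloop
 endfacet
 facet normal 0.671 0.346 -0.655
  outer loop
   vertex 2.0 1.9 1.1
   vertex 2.8 3.0 2.5
   vertex 3.7 2.2 3.0
  endloop
 endfacet
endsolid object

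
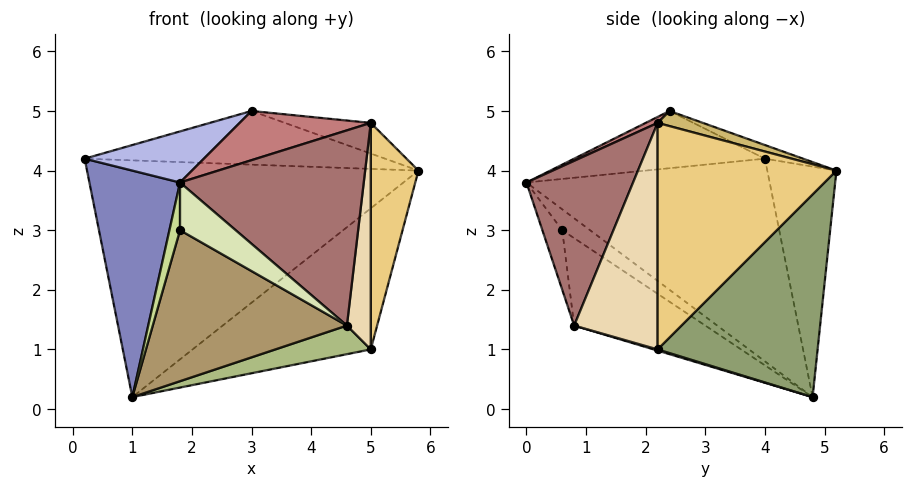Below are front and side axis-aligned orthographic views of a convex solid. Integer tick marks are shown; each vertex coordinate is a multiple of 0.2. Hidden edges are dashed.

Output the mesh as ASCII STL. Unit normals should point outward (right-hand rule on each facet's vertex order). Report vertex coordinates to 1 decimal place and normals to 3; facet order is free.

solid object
 facet normal -0.202 0.967 0.153
  outer loop
   vertex 1.0 4.8 0.2
   vertex 0.2 4.0 4.2
   vertex 5.8 5.2 4.0
  endloop
 endfacet
 facet normal -0.908 -0.338 -0.249
  outer loop
   vertex 1.0 4.8 0.2
   vertex 1.8 0.0 3.8
   vertex 0.2 4.0 4.2
  endloop
 endfacet
 facet normal -0.048 0.378 0.924
  outer loop
   vertex 3.0 2.4 5.0
   vertex 5.8 5.2 4.0
   vertex 0.2 4.0 4.2
  endloop
 endfacet
 facet normal -0.394 -0.246 0.886
  outer loop
   vertex 3.0 2.4 5.0
   vertex 0.2 4.0 4.2
   vertex 1.8 0.0 3.8
  endloop
 endfacet
 facet normal 0.491 0.547 -0.678
  outer loop
   vertex 5.0 2.2 1.0
   vertex 1.0 4.8 0.2
   vertex 5.8 5.2 4.0
  endloop
 endfacet
 facet normal 0.012 -0.278 -0.961
  outer loop
   vertex 5.0 2.2 1.0
   vertex 4.6 0.8 1.4
   vertex 1.0 4.8 0.2
  endloop
 endfacet
 facet normal -0.903 -0.344 -0.258
  outer loop
   vertex 1.8 0.6 3.0
   vertex 1.8 0.0 3.8
   vertex 1.0 4.8 0.2
  endloop
 endfacet
 facet normal -0.275 -0.769 -0.577
  outer loop
   vertex 1.8 0.6 3.0
   vertex 4.6 0.8 1.4
   vertex 1.8 0.0 3.8
  endloop
 endfacet
 facet normal -0.380 -0.562 -0.735
  outer loop
   vertex 1.8 0.6 3.0
   vertex 1.0 4.8 0.2
   vertex 4.6 0.8 1.4
  endloop
 endfacet
 facet normal 0.119 0.226 0.967
  outer loop
   vertex 5.0 2.2 4.8
   vertex 5.8 5.2 4.0
   vertex 3.0 2.4 5.0
  endloop
 endfacet
 facet normal 0.966 -0.258 0.000
  outer loop
   vertex 5.0 2.2 4.8
   vertex 5.0 2.2 1.0
   vertex 5.8 5.2 4.0
  endloop
 endfacet
 facet normal 0.962 -0.275 0.000
  outer loop
   vertex 5.0 2.2 4.8
   vertex 4.6 0.8 1.4
   vertex 5.0 2.2 1.0
  endloop
 endfacet
 facet normal 0.481 -0.829 0.285
  outer loop
   vertex 5.0 2.2 4.8
   vertex 1.8 0.0 3.8
   vertex 4.6 0.8 1.4
  endloop
 endfacet
 facet normal 0.042 -0.464 0.885
  outer loop
   vertex 5.0 2.2 4.8
   vertex 3.0 2.4 5.0
   vertex 1.8 0.0 3.8
  endloop
 endfacet
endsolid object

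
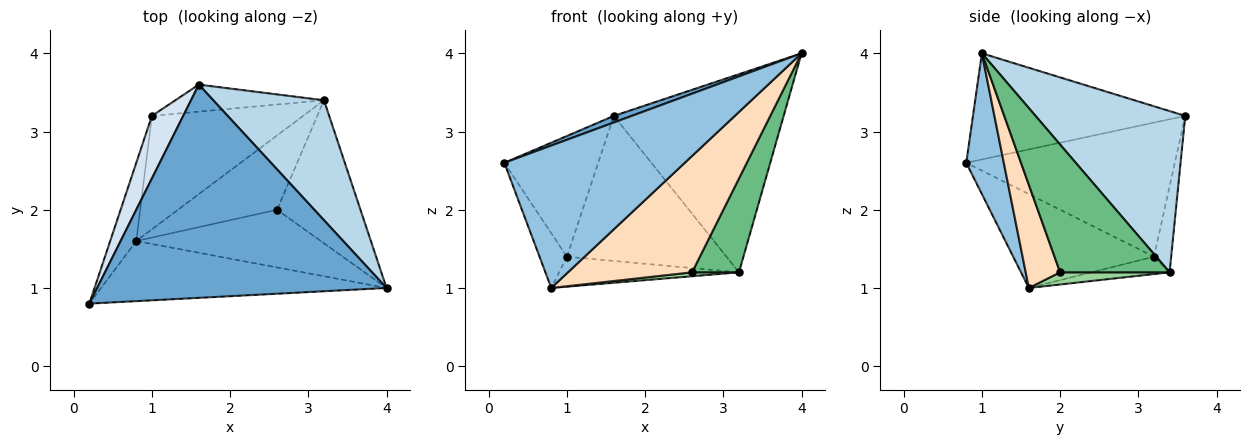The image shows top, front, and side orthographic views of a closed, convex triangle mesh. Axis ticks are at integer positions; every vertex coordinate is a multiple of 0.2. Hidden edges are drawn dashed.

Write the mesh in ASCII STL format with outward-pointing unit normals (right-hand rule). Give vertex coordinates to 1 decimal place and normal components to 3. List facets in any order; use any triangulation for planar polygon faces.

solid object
 facet normal -0.344 -0.029 0.938
  outer loop
   vertex 1.6 3.6 3.2
   vertex 0.2 0.8 2.6
   vertex 4.0 1.0 4.0
  endloop
 endfacet
 facet normal 0.188 -0.905 -0.382
  outer loop
   vertex 0.8 1.6 1.0
   vertex 4.0 1.0 4.0
   vertex 0.2 0.8 2.6
  endloop
 endfacet
 facet normal 0.602 0.683 0.413
  outer loop
   vertex 3.2 3.4 1.2
   vertex 1.6 3.6 3.2
   vertex 4.0 1.0 4.0
  endloop
 endfacet
 facet normal -0.892 0.401 0.208
  outer loop
   vertex 1.0 3.2 1.4
   vertex 0.2 0.8 2.6
   vertex 1.6 3.6 3.2
  endloop
 endfacet
 facet normal -0.947 0.184 -0.263
  outer loop
   vertex 1.0 3.2 1.4
   vertex 0.8 1.6 1.0
   vertex 0.2 0.8 2.6
  endloop
 endfacet
 facet normal -0.105 0.978 -0.182
  outer loop
   vertex 1.0 3.2 1.4
   vertex 1.6 3.6 3.2
   vertex 3.2 3.4 1.2
  endloop
 endfacet
 facet normal -0.110 0.254 -0.961
  outer loop
   vertex 1.0 3.2 1.4
   vertex 3.2 3.4 1.2
   vertex 0.8 1.6 1.0
  endloop
 endfacet
 facet normal 0.241 -0.869 -0.431
  outer loop
   vertex 2.6 2.0 1.2
   vertex 4.0 1.0 4.0
   vertex 0.8 1.6 1.0
  endloop
 endfacet
 facet normal 0.788 -0.338 -0.515
  outer loop
   vertex 2.6 2.0 1.2
   vertex 3.2 3.4 1.2
   vertex 4.0 1.0 4.0
  endloop
 endfacet
 facet normal 0.122 -0.052 -0.991
  outer loop
   vertex 2.6 2.0 1.2
   vertex 0.8 1.6 1.0
   vertex 3.2 3.4 1.2
  endloop
 endfacet
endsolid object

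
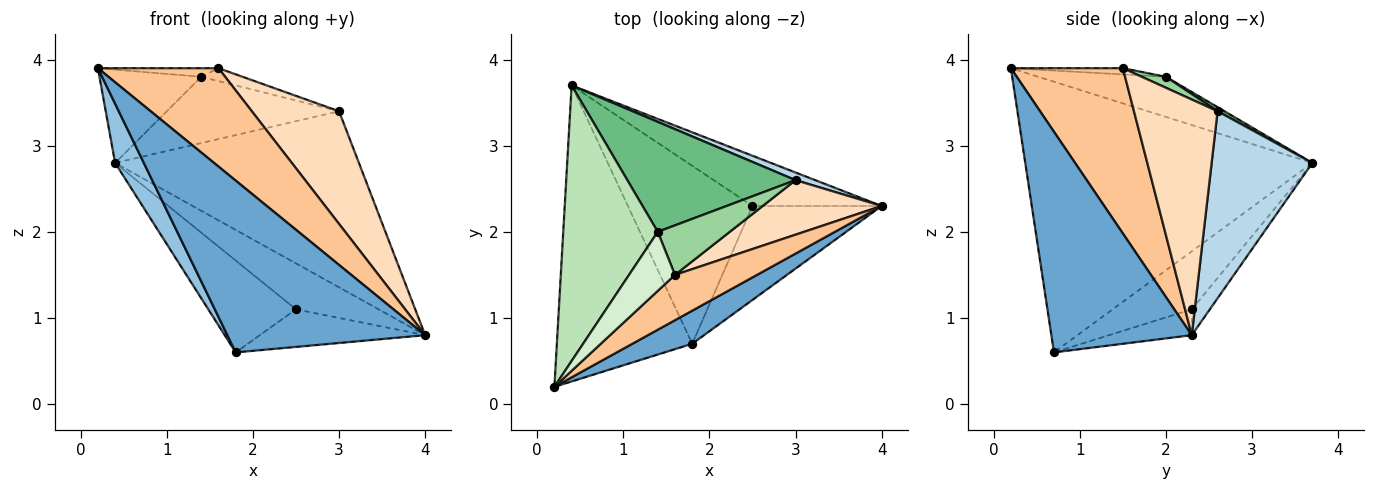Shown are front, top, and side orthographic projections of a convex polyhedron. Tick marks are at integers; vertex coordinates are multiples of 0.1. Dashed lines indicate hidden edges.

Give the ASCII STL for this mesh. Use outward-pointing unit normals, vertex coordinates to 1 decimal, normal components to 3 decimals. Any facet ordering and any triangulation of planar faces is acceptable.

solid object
 facet normal 0.572 -0.806 0.155
  outer loop
   vertex 1.8 0.7 0.6
   vertex 4.0 2.3 0.8
   vertex 0.2 0.2 3.9
  endloop
 endfacet
 facet normal -0.891 -0.089 -0.445
  outer loop
   vertex 1.8 0.7 0.6
   vertex 0.2 0.2 3.9
   vertex 0.4 3.7 2.8
  endloop
 endfacet
 facet normal 0.381 0.924 0.040
  outer loop
   vertex 3.0 2.6 3.4
   vertex 4.0 2.3 0.8
   vertex 0.4 3.7 2.8
  endloop
 endfacet
 facet normal -0.146 0.668 -0.730
  outer loop
   vertex 2.5 2.3 1.1
   vertex 0.4 3.7 2.8
   vertex 4.0 2.3 0.8
  endloop
 endfacet
 facet normal -0.183 0.365 -0.913
  outer loop
   vertex 2.5 2.3 1.1
   vertex 4.0 2.3 0.8
   vertex 1.8 0.7 0.6
  endloop
 endfacet
 facet normal -0.382 0.424 -0.821
  outer loop
   vertex 2.5 2.3 1.1
   vertex 1.8 0.7 0.6
   vertex 0.4 3.7 2.8
  endloop
 endfacet
 facet normal 0.645 -0.694 0.320
  outer loop
   vertex 1.6 1.5 3.9
   vertex 0.2 0.2 3.9
   vertex 4.0 2.3 0.8
  endloop
 endfacet
 facet normal 0.653 -0.681 0.330
  outer loop
   vertex 1.6 1.5 3.9
   vertex 4.0 2.3 0.8
   vertex 3.0 2.6 3.4
  endloop
 endfacet
 facet normal 0.021 0.516 0.856
  outer loop
   vertex 1.4 2.0 3.8
   vertex 3.0 2.6 3.4
   vertex 0.4 3.7 2.8
  endloop
 endfacet
 facet normal 0.146 0.250 0.957
  outer loop
   vertex 1.4 2.0 3.8
   vertex 1.6 1.5 3.9
   vertex 3.0 2.6 3.4
  endloop
 endfacet
 facet normal -0.373 0.298 0.879
  outer loop
   vertex 1.4 2.0 3.8
   vertex 0.4 3.7 2.8
   vertex 0.2 0.2 3.9
  endloop
 endfacet
 facet normal -0.133 0.143 0.981
  outer loop
   vertex 1.4 2.0 3.8
   vertex 0.2 0.2 3.9
   vertex 1.6 1.5 3.9
  endloop
 endfacet
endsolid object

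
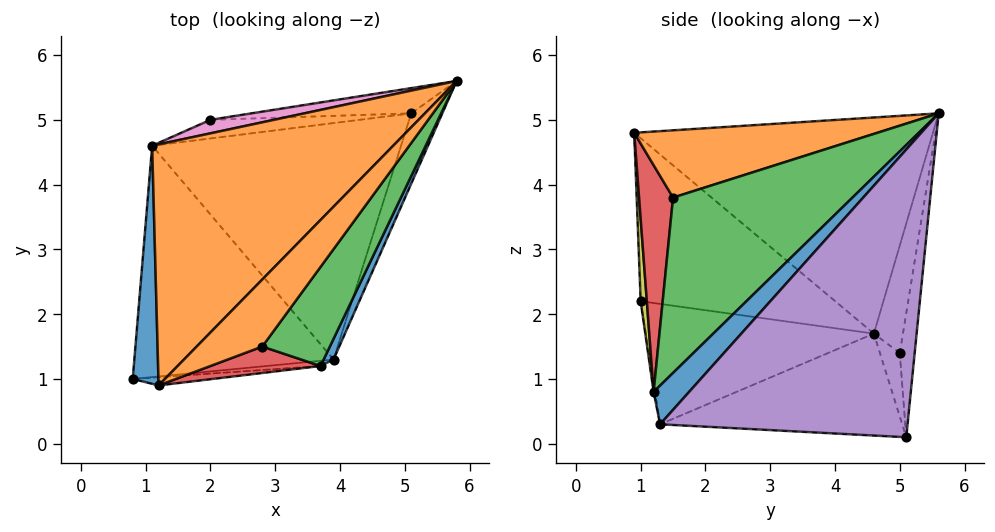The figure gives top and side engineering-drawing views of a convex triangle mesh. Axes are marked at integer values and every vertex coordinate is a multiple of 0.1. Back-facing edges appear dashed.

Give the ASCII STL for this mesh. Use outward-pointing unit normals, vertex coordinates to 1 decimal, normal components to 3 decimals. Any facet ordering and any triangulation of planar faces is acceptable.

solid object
 facet normal -0.982 0.103 0.155
  outer loop
   vertex 1.1 4.6 1.7
   vertex 0.8 1.0 2.2
   vertex 1.2 0.9 4.8
  endloop
 endfacet
 facet normal -0.571 0.518 0.637
  outer loop
   vertex 1.1 4.6 1.7
   vertex 1.2 0.9 4.8
   vertex 5.8 5.6 5.1
  endloop
 endfacet
 facet normal -0.516 -0.076 -0.853
  outer loop
   vertex 3.9 1.3 0.3
   vertex 0.8 1.0 2.2
   vertex 1.1 4.6 1.7
  endloop
 endfacet
 facet normal -0.378 0.071 -0.923
  outer loop
   vertex 3.9 1.3 0.3
   vertex 1.1 4.6 1.7
   vertex 5.1 5.1 0.1
  endloop
 endfacet
 facet normal 0.947 -0.304 -0.102
  outer loop
   vertex 3.9 1.3 0.3
   vertex 5.1 5.1 0.1
   vertex 5.8 5.6 5.1
  endloop
 endfacet
 facet normal -0.070 0.994 -0.090
  outer loop
   vertex 2.0 5.0 1.4
   vertex 5.8 5.6 5.1
   vertex 5.1 5.1 0.1
  endloop
 endfacet
 facet normal -0.341 0.918 0.201
  outer loop
   vertex 2.0 5.0 1.4
   vertex 1.1 4.6 1.7
   vertex 5.8 5.6 5.1
  endloop
 endfacet
 facet normal -0.385 0.189 -0.903
  outer loop
   vertex 2.0 5.0 1.4
   vertex 5.1 5.1 0.1
   vertex 1.1 4.6 1.7
  endloop
 endfacet
 facet normal 0.047 -0.998 -0.046
  outer loop
   vertex 3.7 1.2 0.8
   vertex 1.2 0.9 4.8
   vertex 0.8 1.0 2.2
  endloop
 endfacet
 facet normal -0.033 -0.977 -0.209
  outer loop
   vertex 3.7 1.2 0.8
   vertex 0.8 1.0 2.2
   vertex 3.9 1.3 0.3
  endloop
 endfacet
 facet normal 0.792 -0.576 0.202
  outer loop
   vertex 3.7 1.2 0.8
   vertex 3.9 1.3 0.3
   vertex 5.8 5.6 5.1
  endloop
 endfacet
 facet normal 0.574 -0.598 0.560
  outer loop
   vertex 2.8 1.5 3.8
   vertex 5.8 5.6 5.1
   vertex 1.2 0.9 4.8
  endloop
 endfacet
 facet normal 0.730 -0.623 0.281
  outer loop
   vertex 2.8 1.5 3.8
   vertex 3.7 1.2 0.8
   vertex 5.8 5.6 5.1
  endloop
 endfacet
 facet normal 0.462 -0.858 0.224
  outer loop
   vertex 2.8 1.5 3.8
   vertex 1.2 0.9 4.8
   vertex 3.7 1.2 0.8
  endloop
 endfacet
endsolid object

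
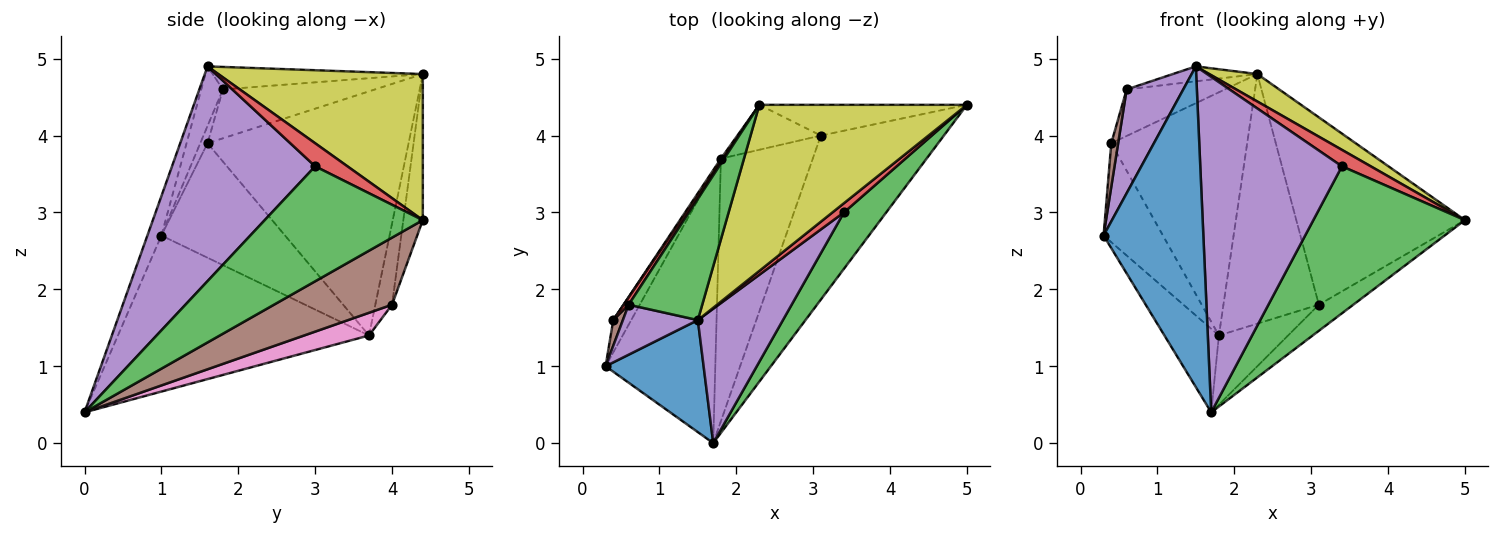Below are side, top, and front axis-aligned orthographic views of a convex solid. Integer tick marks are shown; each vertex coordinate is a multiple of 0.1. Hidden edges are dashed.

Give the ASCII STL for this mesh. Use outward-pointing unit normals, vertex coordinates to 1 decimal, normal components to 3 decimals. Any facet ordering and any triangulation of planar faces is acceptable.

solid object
 facet normal -0.131 -0.936 0.327
  outer loop
   vertex 1.5 1.6 4.9
   vertex 0.3 1.0 2.7
   vertex 1.7 0.0 0.4
  endloop
 endfacet
 facet normal -0.805 0.175 -0.566
  outer loop
   vertex 1.8 3.7 1.4
   vertex 1.7 0.0 0.4
   vertex 0.3 1.0 2.7
  endloop
 endfacet
 facet normal 0.698 -0.669 0.257
  outer loop
   vertex 3.4 3.0 3.6
   vertex 1.7 0.0 0.4
   vertex 5.0 4.4 2.9
  endloop
 endfacet
 facet normal 0.699 -0.624 0.349
  outer loop
   vertex 3.4 3.0 3.6
   vertex 5.0 4.4 2.9
   vertex 1.5 1.6 4.9
  endloop
 endfacet
 facet normal 0.684 -0.677 0.271
  outer loop
   vertex 3.4 3.0 3.6
   vertex 1.5 1.6 4.9
   vertex 1.7 0.0 0.4
  endloop
 endfacet
 facet normal 0.474 0.138 -0.869
  outer loop
   vertex 3.1 4.0 1.8
   vertex 5.0 4.4 2.9
   vertex 1.7 0.0 0.4
  endloop
 endfacet
 facet normal 0.232 0.248 -0.941
  outer loop
   vertex 3.1 4.0 1.8
   vertex 1.7 0.0 0.4
   vertex 1.8 3.7 1.4
  endloop
 endfacet
 facet normal -0.893 0.429 -0.140
  outer loop
   vertex 0.4 1.6 3.9
   vertex 1.8 3.7 1.4
   vertex 0.3 1.0 2.7
  endloop
 endfacet
 facet normal 0.570 -0.134 0.810
  outer loop
   vertex 2.3 4.4 4.8
   vertex 1.5 1.6 4.9
   vertex 5.0 4.4 2.9
  endloop
 endfacet
 facet normal -0.113 0.980 -0.161
  outer loop
   vertex 2.3 4.4 4.8
   vertex 5.0 4.4 2.9
   vertex 3.1 4.0 1.8
  endloop
 endfacet
 facet normal -0.170 0.970 -0.175
  outer loop
   vertex 2.3 4.4 4.8
   vertex 3.1 4.0 1.8
   vertex 1.8 3.7 1.4
  endloop
 endfacet
 facet normal -0.828 0.560 0.007
  outer loop
   vertex 2.3 4.4 4.8
   vertex 1.8 3.7 1.4
   vertex 0.4 1.6 3.9
  endloop
 endfacet
 facet normal -0.291 0.117 0.950
  outer loop
   vertex 0.6 1.8 4.6
   vertex 1.5 1.6 4.9
   vertex 2.3 4.4 4.8
  endloop
 endfacet
 facet normal -0.837 0.541 0.085
  outer loop
   vertex 0.6 1.8 4.6
   vertex 2.3 4.4 4.8
   vertex 0.4 1.6 3.9
  endloop
 endfacet
 facet normal -0.326 -0.852 0.410
  outer loop
   vertex 0.6 1.8 4.6
   vertex 0.3 1.0 2.7
   vertex 1.5 1.6 4.9
  endloop
 endfacet
 facet normal -0.674 -0.637 0.375
  outer loop
   vertex 0.6 1.8 4.6
   vertex 0.4 1.6 3.9
   vertex 0.3 1.0 2.7
  endloop
 endfacet
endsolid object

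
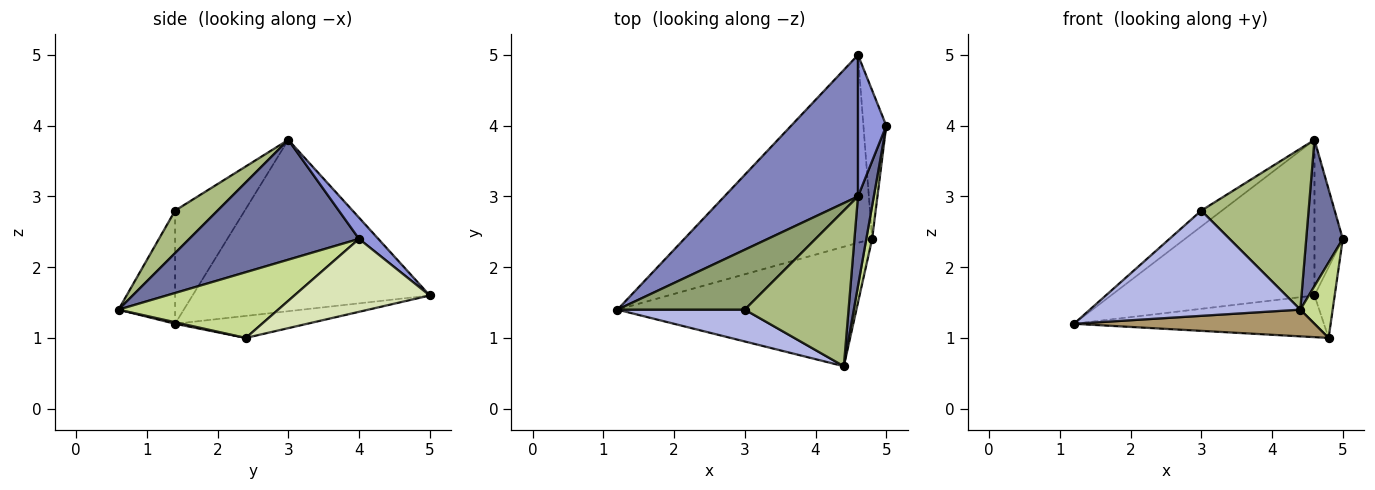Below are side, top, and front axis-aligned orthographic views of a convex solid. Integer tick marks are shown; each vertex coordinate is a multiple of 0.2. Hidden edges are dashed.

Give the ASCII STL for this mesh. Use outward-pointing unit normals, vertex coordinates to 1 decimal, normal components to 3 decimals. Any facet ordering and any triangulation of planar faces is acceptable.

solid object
 facet normal 0.970 -0.209 0.128
  outer loop
   vertex 4.6 3.0 3.8
   vertex 4.4 0.6 1.4
   vertex 5.0 4.0 2.4
  endloop
 endfacet
 facet normal -0.653 0.560 0.509
  outer loop
   vertex 4.6 5.0 1.6
   vertex 1.2 1.4 1.2
   vertex 4.6 3.0 3.8
  endloop
 endfacet
 facet normal 0.450 0.661 0.601
  outer loop
   vertex 4.6 5.0 1.6
   vertex 4.6 3.0 3.8
   vertex 5.0 4.0 2.4
  endloop
 endfacet
 facet normal -0.249 -0.927 0.280
  outer loop
   vertex 3.0 1.4 2.8
   vertex 1.2 1.4 1.2
   vertex 4.4 0.6 1.4
  endloop
 endfacet
 facet normal -0.652 0.194 0.733
  outer loop
   vertex 3.0 1.4 2.8
   vertex 4.6 3.0 3.8
   vertex 1.2 1.4 1.2
  endloop
 endfacet
 facet normal 0.274 -0.691 0.669
  outer loop
   vertex 3.0 1.4 2.8
   vertex 4.4 0.6 1.4
   vertex 4.6 3.0 3.8
  endloop
 endfacet
 facet normal 0.976 -0.198 0.087
  outer loop
   vertex 4.8 2.4 1.0
   vertex 5.0 4.0 2.4
   vertex 4.4 0.6 1.4
  endloop
 endfacet
 facet normal 0.945 0.141 -0.296
  outer loop
   vertex 4.8 2.4 1.0
   vertex 4.6 5.0 1.6
   vertex 5.0 4.0 2.4
  endloop
 endfacet
 facet normal 0.006 -0.218 -0.976
  outer loop
   vertex 4.8 2.4 1.0
   vertex 4.4 0.6 1.4
   vertex 1.2 1.4 1.2
  endloop
 endfacet
 facet normal -0.114 0.215 -0.970
  outer loop
   vertex 4.8 2.4 1.0
   vertex 1.2 1.4 1.2
   vertex 4.6 5.0 1.6
  endloop
 endfacet
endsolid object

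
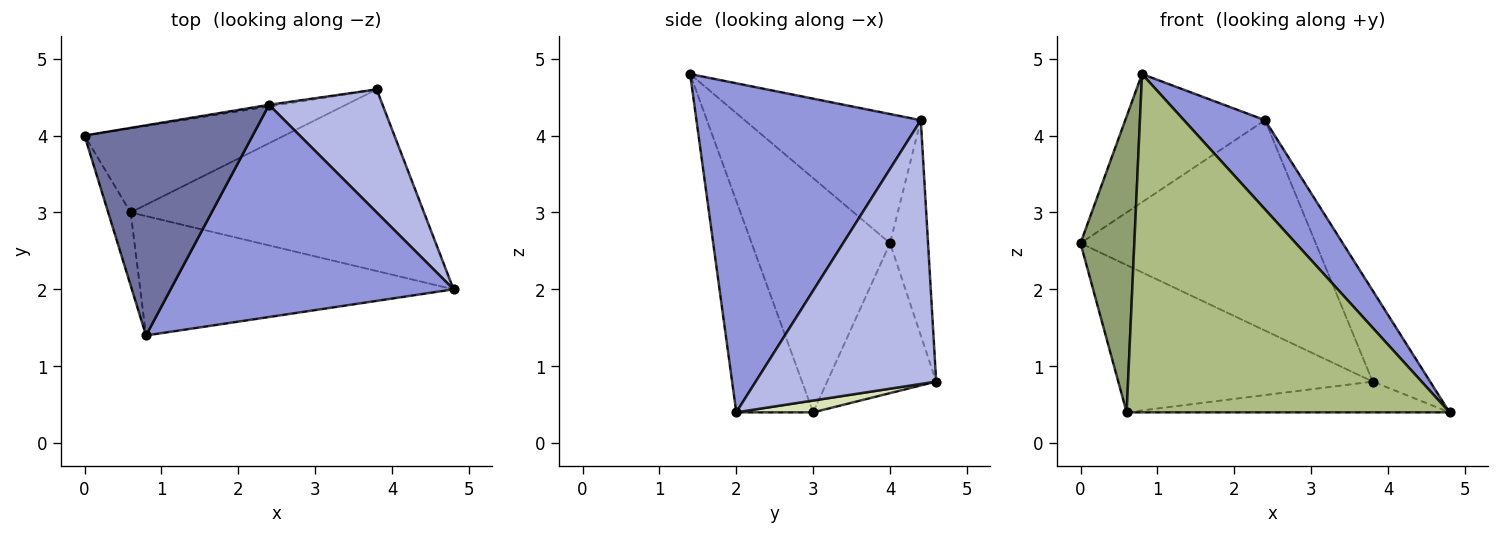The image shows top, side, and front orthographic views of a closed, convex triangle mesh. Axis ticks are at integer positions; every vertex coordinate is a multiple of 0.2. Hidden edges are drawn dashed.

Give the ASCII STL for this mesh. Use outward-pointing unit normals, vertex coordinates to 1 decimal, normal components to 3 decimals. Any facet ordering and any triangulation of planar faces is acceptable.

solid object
 facet normal -0.548 0.435 0.714
  outer loop
   vertex 2.4 4.4 4.2
   vertex 0.0 4.0 2.6
   vertex 0.8 1.4 4.8
  endloop
 endfacet
 facet normal -0.159 0.987 -0.008
  outer loop
   vertex 2.4 4.4 4.2
   vertex 3.8 4.6 0.8
   vertex 0.0 4.0 2.6
  endloop
 endfacet
 facet normal 0.731 -0.264 0.629
  outer loop
   vertex 2.4 4.4 4.2
   vertex 0.8 1.4 4.8
   vertex 4.8 2.0 0.4
  endloop
 endfacet
 facet normal 0.882 0.281 0.380
  outer loop
   vertex 2.4 4.4 4.2
   vertex 4.8 2.0 0.4
   vertex 3.8 4.6 0.8
  endloop
 endfacet
 facet normal -0.928 -0.361 -0.089
  outer loop
   vertex 0.6 3.0 0.4
   vertex 0.8 1.4 4.8
   vertex 0.0 4.0 2.6
  endloop
 endfacet
 facet normal -0.219 -0.920 -0.325
  outer loop
   vertex 0.6 3.0 0.4
   vertex 4.8 2.0 0.4
   vertex 0.8 1.4 4.8
  endloop
 endfacet
 facet normal -0.349 0.814 -0.465
  outer loop
   vertex 0.6 3.0 0.4
   vertex 0.0 4.0 2.6
   vertex 3.8 4.6 0.8
  endloop
 endfacet
 facet normal 0.040 0.167 -0.985
  outer loop
   vertex 0.6 3.0 0.4
   vertex 3.8 4.6 0.8
   vertex 4.8 2.0 0.4
  endloop
 endfacet
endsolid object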